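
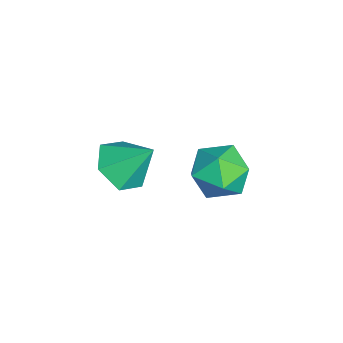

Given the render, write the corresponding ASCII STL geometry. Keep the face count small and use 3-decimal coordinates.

solid 
facet normal 0.147 0.974 -0.170
outer loop
vertex -0.063 -0.244 -3.396
vertex -1.22 -0.009 -3.051
vertex -0.316 0.0 -2.217
endloop
endfacet
facet normal 0.755 0.656 0.026
outer loop
vertex -0.063 -0.244 -3.396
vertex -0.316 0.0 -2.217
vertex 0.474 -0.898 -2.504
endloop
endfacet
facet normal 0.889 0.131 -0.439
outer loop
vertex -0.063 -0.244 -3.396
vertex 0.474 -0.898 -2.504
vertex 0.058 -1.462 -3.514
endloop
endfacet
facet normal 0.365 0.126 -0.923
outer loop
vertex -0.063 -0.244 -3.396
vertex 0.058 -1.462 -3.514
vertex -0.989 -0.913 -3.853
endloop
endfacet
facet normal -0.094 0.647 -0.757
outer loop
vertex -0.063 -0.244 -3.396
vertex -0.989 -0.913 -3.853
vertex -1.22 -0.009 -3.051
endloop
endfacet
facet normal 0.652 0.360 0.667
outer loop
vertex 0.474 -0.898 -2.504
vertex -0.316 0.0 -2.217
vertex -0.351 -1.067 -1.607
endloop
endfacet
facet normal -0.332 0.876 0.350
outer loop
vertex -0.316 0.0 -2.217
vertex -1.22 -0.009 -3.051
vertex -1.398 -0.518 -1.946
endloop
endfacet
facet normal -0.722 0.347 -0.599
outer loop
vertex -1.22 -0.009 -3.051
vertex -0.989 -0.913 -3.853
vertex -1.814 -1.082 -2.956
endloop
endfacet
facet normal 0.020 -0.497 -0.868
outer loop
vertex -0.989 -0.913 -3.853
vertex 0.058 -1.462 -3.514
vertex -1.024 -1.98 -3.243
endloop
endfacet
facet normal 0.869 -0.488 -0.085
outer loop
vertex 0.058 -1.462 -3.514
vertex 0.474 -0.898 -2.504
vertex -0.12 -1.971 -2.409
endloop
endfacet
facet normal -0.365 -0.126 0.923
outer loop
vertex -1.277 -1.736 -2.064
vertex -0.351 -1.067 -1.607
vertex -1.398 -0.518 -1.946
endloop
endfacet
facet normal -0.889 -0.131 0.439
outer loop
vertex -1.277 -1.736 -2.064
vertex -1.398 -0.518 -1.946
vertex -1.814 -1.082 -2.956
endloop
endfacet
facet normal -0.755 -0.656 -0.026
outer loop
vertex -1.277 -1.736 -2.064
vertex -1.814 -1.082 -2.956
vertex -1.024 -1.98 -3.243
endloop
endfacet
facet normal -0.147 -0.974 0.170
outer loop
vertex -1.277 -1.736 -2.064
vertex -1.024 -1.98 -3.243
vertex -0.12 -1.971 -2.409
endloop
endfacet
facet normal 0.094 -0.647 0.757
outer loop
vertex -1.277 -1.736 -2.064
vertex -0.12 -1.971 -2.409
vertex -0.351 -1.067 -1.607
endloop
endfacet
facet normal -0.020 0.497 0.868
outer loop
vertex -1.398 -0.518 -1.946
vertex -0.351 -1.067 -1.607
vertex -0.316 0.0 -2.217
endloop
endfacet
facet normal -0.869 0.488 0.085
outer loop
vertex -1.814 -1.082 -2.956
vertex -1.398 -0.518 -1.946
vertex -1.22 -0.009 -3.051
endloop
endfacet
facet normal -0.652 -0.360 -0.667
outer loop
vertex -1.024 -1.98 -3.243
vertex -1.814 -1.082 -2.956
vertex -0.989 -0.913 -3.853
endloop
endfacet
facet normal 0.332 -0.876 -0.350
outer loop
vertex -0.12 -1.971 -2.409
vertex -1.024 -1.98 -3.243
vertex 0.058 -1.462 -3.514
endloop
endfacet
facet normal 0.722 -0.347 0.599
outer loop
vertex -0.351 -1.067 -1.607
vertex -0.12 -1.971 -2.409
vertex 0.474 -0.898 -2.504
endloop
endfacet
facet normal -0.187 -0.653 -0.734
outer loop
vertex 3.13 -4.333 0.345
vertex 2.086 -4.296 0.578
vertex 2.5 -3.613 -0.135
endloop
endfacet
facet normal 0.777 0.624 -0.084
outer loop
vertex 3.13 -4.333 0.345
vertex 2.5 -3.613 -0.135
vertex 2.394 -3.224 1.782
endloop
endfacet
facet normal -0.188 -0.653 -0.734
outer loop
vertex 2.5 -3.613 -0.135
vertex 2.086 -4.296 0.578
vertex 1.456 -3.576 0.099
endloop
endfacet
facet normal -0.010 0.980 -0.199
outer loop
vertex 2.5 -3.613 -0.135
vertex 1.456 -3.576 0.099
vertex 2.394 -3.224 1.782
endloop
endfacet
facet normal -0.188 -0.653 -0.734
outer loop
vertex 1.456 -3.576 0.099
vertex 2.086 -4.296 0.578
vertex 1.043 -4.258 0.812
endloop
endfacet
facet normal -0.694 0.677 0.245
outer loop
vertex 1.456 -3.576 0.099
vertex 1.043 -4.258 0.812
vertex 2.394 -3.224 1.782
endloop
endfacet
facet normal -0.188 -0.653 -0.734
outer loop
vertex 1.043 -4.258 0.812
vertex 2.086 -4.296 0.578
vertex 1.673 -4.978 1.291
endloop
endfacet
facet normal -0.592 0.018 0.806
outer loop
vertex 1.043 -4.258 0.812
vertex 1.673 -4.978 1.291
vertex 2.394 -3.224 1.782
endloop
endfacet
facet normal -0.187 -0.654 -0.733
outer loop
vertex 1.673 -4.978 1.291
vertex 2.086 -4.296 0.578
vertex 2.716 -5.015 1.058
endloop
endfacet
facet normal 0.194 -0.338 0.921
outer loop
vertex 1.673 -4.978 1.291
vertex 2.716 -5.015 1.058
vertex 2.394 -3.224 1.782
endloop
endfacet
facet normal -0.187 -0.653 -0.734
outer loop
vertex 2.716 -5.015 1.058
vertex 2.086 -4.296 0.578
vertex 3.13 -4.333 0.345
endloop
endfacet
facet normal 0.878 -0.035 0.477
outer loop
vertex 2.716 -5.015 1.058
vertex 3.13 -4.333 0.345
vertex 2.394 -3.224 1.782
endloop
endfacet

endsolid


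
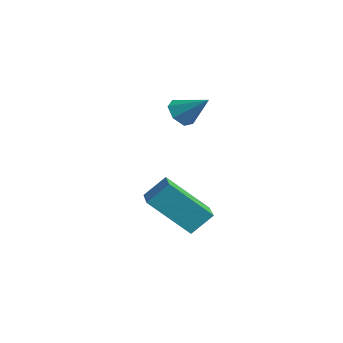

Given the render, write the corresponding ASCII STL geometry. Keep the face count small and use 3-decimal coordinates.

solid 
facet normal -0.691 -0.422 -0.588
outer loop
vertex -3.328 -0.87 -0.23
vertex -3.678 -0.347 -0.194
vertex -3.232 -0.492 -0.614
endloop
endfacet
facet normal 0.922 -0.364 -0.128
outer loop
vertex -3.328 -0.87 -0.23
vertex -3.232 -0.492 -0.614
vertex -2.802 0.187 0.554
endloop
endfacet
facet normal -0.691 -0.420 -0.589
outer loop
vertex -3.232 -0.492 -0.614
vertex -3.678 -0.347 -0.194
vertex -3.471 -0.005 -0.681
endloop
endfacet
facet normal 0.808 0.329 -0.489
outer loop
vertex -3.232 -0.492 -0.614
vertex -3.471 -0.005 -0.681
vertex -2.802 0.187 0.554
endloop
endfacet
facet normal -0.690 -0.421 -0.589
outer loop
vertex -3.471 -0.005 -0.681
vertex -3.678 -0.347 -0.194
vertex -3.867 0.224 -0.381
endloop
endfacet
facet normal 0.296 0.906 -0.301
outer loop
vertex -3.471 -0.005 -0.681
vertex -3.867 0.224 -0.381
vertex -2.802 0.187 0.554
endloop
endfacet
facet normal -0.690 -0.421 -0.589
outer loop
vertex -3.867 0.224 -0.381
vertex -3.678 -0.347 -0.194
vertex -4.12 0.023 0.059
endloop
endfacet
facet normal -0.226 0.929 0.294
outer loop
vertex -3.867 0.224 -0.381
vertex -4.12 0.023 0.059
vertex -2.802 0.187 0.554
endloop
endfacet
facet normal -0.690 -0.421 -0.589
outer loop
vertex -4.12 0.023 0.059
vertex -3.678 -0.347 -0.194
vertex -4.041 -0.456 0.309
endloop
endfacet
facet normal -0.366 0.382 0.848
outer loop
vertex -4.12 0.023 0.059
vertex -4.041 -0.456 0.309
vertex -2.802 0.187 0.554
endloop
endfacet
facet normal -0.690 -0.420 -0.589
outer loop
vertex -4.041 -0.456 0.309
vertex -3.678 -0.347 -0.194
vertex -3.689 -0.854 0.18
endloop
endfacet
facet normal -0.019 -0.324 0.946
outer loop
vertex -4.041 -0.456 0.309
vertex -3.689 -0.854 0.18
vertex -2.802 0.187 0.554
endloop
endfacet
facet normal -0.689 -0.420 -0.590
outer loop
vertex -3.689 -0.854 0.18
vertex -3.678 -0.347 -0.194
vertex -3.328 -0.87 -0.23
endloop
endfacet
facet normal 0.554 -0.656 0.513
outer loop
vertex -3.689 -0.854 0.18
vertex -3.328 -0.87 -0.23
vertex -2.802 0.187 0.554
endloop
endfacet
facet normal -0.892 0.431 -0.139
outer loop
vertex -3.381 -1.96 -3.535
vertex -3.153 -1.247 -2.785
vertex -2.588 -0.762 -4.913
endloop
endfacet
facet normal -0.214 -0.673 -0.708
outer loop
vertex -1.447 -1.313 -4.735
vertex -3.381 -1.96 -3.535
vertex -2.588 -0.762 -4.913
endloop
endfacet
facet normal -0.892 0.430 -0.139
outer loop
vertex -2.588 -0.762 -4.913
vertex -3.153 -1.247 -2.785
vertex -2.361 -0.049 -4.162
endloop
endfacet
facet normal 0.399 0.602 -0.692
outer loop
vertex -2.361 -0.049 -4.162
vertex -1.447 -1.313 -4.735
vertex -2.588 -0.762 -4.913
endloop
endfacet
facet normal -0.398 -0.601 0.693
outer loop
vertex -3.381 -1.96 -3.535
vertex -2.012 -1.798 -2.607
vertex -3.153 -1.247 -2.785
endloop
endfacet
facet normal -0.215 -0.672 -0.708
outer loop
vertex -2.239 -2.511 -3.358
vertex -3.381 -1.96 -3.535
vertex -1.447 -1.313 -4.735
endloop
endfacet
facet normal -0.398 -0.602 0.692
outer loop
vertex -2.239 -2.511 -3.358
vertex -2.012 -1.798 -2.607
vertex -3.381 -1.96 -3.535
endloop
endfacet
facet normal 0.214 0.673 0.708
outer loop
vertex -3.153 -1.247 -2.785
vertex -2.012 -1.798 -2.607
vertex -2.361 -0.049 -4.162
endloop
endfacet
facet normal 0.398 0.602 -0.693
outer loop
vertex -1.219 -0.6 -3.985
vertex -1.447 -1.313 -4.735
vertex -2.361 -0.049 -4.162
endloop
endfacet
facet normal 0.215 0.673 0.708
outer loop
vertex -2.361 -0.049 -4.162
vertex -2.012 -1.798 -2.607
vertex -1.219 -0.6 -3.985
endloop
endfacet
facet normal 0.892 -0.431 0.138
outer loop
vertex -1.219 -0.6 -3.985
vertex -2.239 -2.511 -3.358
vertex -1.447 -1.313 -4.735
endloop
endfacet
facet normal 0.892 -0.430 0.139
outer loop
vertex -2.012 -1.798 -2.607
vertex -2.239 -2.511 -3.358
vertex -1.219 -0.6 -3.985
endloop
endfacet

endsolid


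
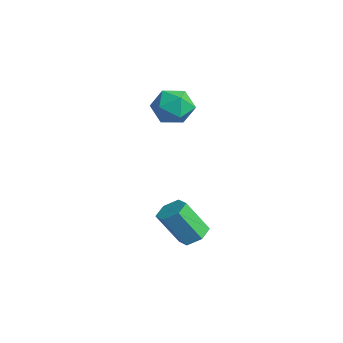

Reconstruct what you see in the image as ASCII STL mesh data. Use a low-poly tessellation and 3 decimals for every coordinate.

solid 
facet normal 0.281 0.453 -0.846
outer loop
vertex 0.878 -2.403 -2.765
vertex 0.423 -1.718 -2.549
vertex 1.236 -1.78 -2.312
endloop
endfacet
facet normal 0.862 -0.506 0.015
outer loop
vertex 0.878 -2.403 -2.765
vertex 1.236 -1.78 -2.312
vertex 0.293 -3.347 -1.007
endloop
endfacet
facet normal 0.862 -0.506 0.015
outer loop
vertex 0.293 -3.347 -1.007
vertex 1.236 -1.78 -2.312
vertex 0.651 -2.724 -0.553
endloop
endfacet
facet normal -0.282 -0.454 0.845
outer loop
vertex 0.293 -3.347 -1.007
vertex 0.651 -2.724 -0.553
vertex -0.163 -2.662 -0.791
endloop
endfacet
facet normal 0.281 0.453 -0.846
outer loop
vertex 1.236 -1.78 -2.312
vertex 0.423 -1.718 -2.549
vertex 0.781 -1.095 -2.096
endloop
endfacet
facet normal 0.797 0.381 0.469
outer loop
vertex 1.236 -1.78 -2.312
vertex 0.781 -1.095 -2.096
vertex 0.651 -2.724 -0.553
endloop
endfacet
facet normal 0.797 0.381 0.469
outer loop
vertex 0.651 -2.724 -0.553
vertex 0.781 -1.095 -2.096
vertex 0.196 -2.039 -0.337
endloop
endfacet
facet normal -0.282 -0.454 0.845
outer loop
vertex 0.651 -2.724 -0.553
vertex 0.196 -2.039 -0.337
vertex -0.163 -2.662 -0.791
endloop
endfacet
facet normal 0.281 0.454 -0.846
outer loop
vertex 0.781 -1.095 -2.096
vertex 0.423 -1.718 -2.549
vertex -0.033 -1.033 -2.333
endloop
endfacet
facet normal -0.065 0.888 0.455
outer loop
vertex 0.781 -1.095 -2.096
vertex -0.033 -1.033 -2.333
vertex 0.196 -2.039 -0.337
endloop
endfacet
facet normal -0.065 0.888 0.455
outer loop
vertex 0.196 -2.039 -0.337
vertex -0.033 -1.033 -2.333
vertex -0.618 -1.977 -0.575
endloop
endfacet
facet normal -0.282 -0.454 0.845
outer loop
vertex 0.196 -2.039 -0.337
vertex -0.618 -1.977 -0.575
vertex -0.163 -2.662 -0.791
endloop
endfacet
facet normal 0.282 0.454 -0.845
outer loop
vertex -0.033 -1.033 -2.333
vertex 0.423 -1.718 -2.549
vertex -0.391 -1.656 -2.787
endloop
endfacet
facet normal -0.862 0.506 -0.015
outer loop
vertex -0.033 -1.033 -2.333
vertex -0.391 -1.656 -2.787
vertex -0.618 -1.977 -0.575
endloop
endfacet
facet normal -0.862 0.506 -0.015
outer loop
vertex -0.618 -1.977 -0.575
vertex -0.391 -1.656 -2.787
vertex -0.976 -2.6 -1.028
endloop
endfacet
facet normal -0.281 -0.453 0.846
outer loop
vertex -0.618 -1.977 -0.575
vertex -0.976 -2.6 -1.028
vertex -0.163 -2.662 -0.791
endloop
endfacet
facet normal 0.282 0.454 -0.845
outer loop
vertex -0.391 -1.656 -2.787
vertex 0.423 -1.718 -2.549
vertex 0.064 -2.341 -3.003
endloop
endfacet
facet normal -0.797 -0.381 -0.469
outer loop
vertex -0.391 -1.656 -2.787
vertex 0.064 -2.341 -3.003
vertex -0.976 -2.6 -1.028
endloop
endfacet
facet normal -0.797 -0.381 -0.469
outer loop
vertex -0.976 -2.6 -1.028
vertex 0.064 -2.341 -3.003
vertex -0.521 -3.285 -1.244
endloop
endfacet
facet normal -0.281 -0.453 0.846
outer loop
vertex -0.976 -2.6 -1.028
vertex -0.521 -3.285 -1.244
vertex -0.163 -2.662 -0.791
endloop
endfacet
facet normal 0.282 0.454 -0.845
outer loop
vertex 0.064 -2.341 -3.003
vertex 0.423 -1.718 -2.549
vertex 0.878 -2.403 -2.765
endloop
endfacet
facet normal 0.065 -0.888 -0.455
outer loop
vertex 0.064 -2.341 -3.003
vertex 0.878 -2.403 -2.765
vertex -0.521 -3.285 -1.244
endloop
endfacet
facet normal 0.065 -0.888 -0.455
outer loop
vertex -0.521 -3.285 -1.244
vertex 0.878 -2.403 -2.765
vertex 0.293 -3.347 -1.007
endloop
endfacet
facet normal -0.281 -0.454 0.846
outer loop
vertex -0.521 -3.285 -1.244
vertex 0.293 -3.347 -1.007
vertex -0.163 -2.662 -0.791
endloop
endfacet
facet normal -0.003 0.205 0.979
outer loop
vertex -3.739 0.176 4.74
vertex -3.937 -0.961 4.977
vertex -2.833 -0.56 4.897
endloop
endfacet
facet normal 0.423 0.655 0.626
outer loop
vertex -3.739 0.176 4.74
vertex -2.833 -0.56 4.897
vertex -2.798 0.242 4.035
endloop
endfacet
facet normal 0.031 0.991 0.134
outer loop
vertex -3.739 0.176 4.74
vertex -2.798 0.242 4.035
vertex -3.881 0.337 3.582
endloop
endfacet
facet normal -0.638 0.748 0.182
outer loop
vertex -3.739 0.176 4.74
vertex -3.881 0.337 3.582
vertex -4.585 -0.406 4.164
endloop
endfacet
facet normal -0.660 0.262 0.704
outer loop
vertex -3.739 0.176 4.74
vertex -4.585 -0.406 4.164
vertex -3.937 -0.961 4.977
endloop
endfacet
facet normal 0.919 0.269 0.288
outer loop
vertex -2.798 0.242 4.035
vertex -2.833 -0.56 4.897
vertex -2.415 -0.854 3.836
endloop
endfacet
facet normal 0.229 -0.460 0.858
outer loop
vertex -2.833 -0.56 4.897
vertex -3.937 -0.961 4.977
vertex -3.119 -1.597 4.418
endloop
endfacet
facet normal -0.833 -0.366 0.414
outer loop
vertex -3.937 -0.961 4.977
vertex -4.585 -0.406 4.164
vertex -4.202 -1.502 3.965
endloop
endfacet
facet normal -0.799 0.419 -0.431
outer loop
vertex -4.585 -0.406 4.164
vertex -3.881 0.337 3.582
vertex -4.167 -0.7 3.103
endloop
endfacet
facet normal 0.284 0.813 -0.509
outer loop
vertex -3.881 0.337 3.582
vertex -2.798 0.242 4.035
vertex -3.063 -0.299 3.023
endloop
endfacet
facet normal 0.638 -0.748 -0.182
outer loop
vertex -3.261 -1.436 3.26
vertex -2.415 -0.854 3.836
vertex -3.119 -1.597 4.418
endloop
endfacet
facet normal -0.031 -0.991 -0.134
outer loop
vertex -3.261 -1.436 3.26
vertex -3.119 -1.597 4.418
vertex -4.202 -1.502 3.965
endloop
endfacet
facet normal -0.423 -0.655 -0.626
outer loop
vertex -3.261 -1.436 3.26
vertex -4.202 -1.502 3.965
vertex -4.167 -0.7 3.103
endloop
endfacet
facet normal 0.003 -0.205 -0.979
outer loop
vertex -3.261 -1.436 3.26
vertex -4.167 -0.7 3.103
vertex -3.063 -0.299 3.023
endloop
endfacet
facet normal 0.660 -0.262 -0.704
outer loop
vertex -3.261 -1.436 3.26
vertex -3.063 -0.299 3.023
vertex -2.415 -0.854 3.836
endloop
endfacet
facet normal 0.799 -0.419 0.431
outer loop
vertex -3.119 -1.597 4.418
vertex -2.415 -0.854 3.836
vertex -2.833 -0.56 4.897
endloop
endfacet
facet normal -0.284 -0.813 0.509
outer loop
vertex -4.202 -1.502 3.965
vertex -3.119 -1.597 4.418
vertex -3.937 -0.961 4.977
endloop
endfacet
facet normal -0.919 -0.269 -0.288
outer loop
vertex -4.167 -0.7 3.103
vertex -4.202 -1.502 3.965
vertex -4.585 -0.406 4.164
endloop
endfacet
facet normal -0.229 0.460 -0.858
outer loop
vertex -3.063 -0.299 3.023
vertex -4.167 -0.7 3.103
vertex -3.881 0.337 3.582
endloop
endfacet
facet normal 0.833 0.366 -0.414
outer loop
vertex -2.415 -0.854 3.836
vertex -3.063 -0.299 3.023
vertex -2.798 0.242 4.035
endloop
endfacet

endsolid


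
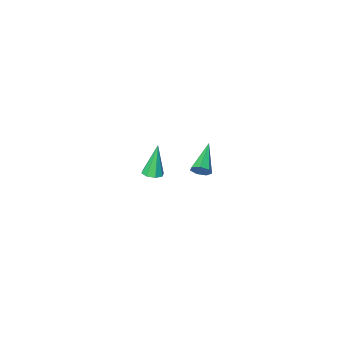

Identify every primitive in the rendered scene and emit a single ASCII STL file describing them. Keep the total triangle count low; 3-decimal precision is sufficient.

solid 
facet normal 0.636 0.630 -0.446
outer loop
vertex -1.306 4.032 1.825
vertex -1.743 4.23 1.481
vertex -1.571 4.43 2.009
endloop
endfacet
facet normal 0.387 -0.162 0.908
outer loop
vertex -1.306 4.032 1.825
vertex -1.571 4.43 2.009
vertex -2.997 2.99 2.359
endloop
endfacet
facet normal 0.637 0.629 -0.446
outer loop
vertex -1.571 4.43 2.009
vertex -1.743 4.23 1.481
vertex -1.965 4.677 1.795
endloop
endfacet
facet normal -0.212 0.424 0.880
outer loop
vertex -1.571 4.43 2.009
vertex -1.965 4.677 1.795
vertex -2.997 2.99 2.359
endloop
endfacet
facet normal 0.637 0.629 -0.446
outer loop
vertex -1.965 4.677 1.795
vertex -1.743 4.23 1.481
vertex -2.191 4.587 1.345
endloop
endfacet
facet normal -0.776 0.567 0.276
outer loop
vertex -1.965 4.677 1.795
vertex -2.191 4.587 1.345
vertex -2.997 2.99 2.359
endloop
endfacet
facet normal 0.637 0.629 -0.446
outer loop
vertex -2.191 4.587 1.345
vertex -1.743 4.23 1.481
vertex -2.08 4.228 0.997
endloop
endfacet
facet normal -0.880 0.161 -0.447
outer loop
vertex -2.191 4.587 1.345
vertex -2.08 4.228 0.997
vertex -2.997 2.99 2.359
endloop
endfacet
facet normal 0.637 0.628 -0.446
outer loop
vertex -2.08 4.228 0.997
vertex -1.743 4.23 1.481
vertex -1.715 3.87 1.014
endloop
endfacet
facet normal -0.447 -0.491 -0.748
outer loop
vertex -2.08 4.228 0.997
vertex -1.715 3.87 1.014
vertex -2.997 2.99 2.359
endloop
endfacet
facet normal 0.636 0.629 -0.447
outer loop
vertex -1.715 3.87 1.014
vertex -1.743 4.23 1.481
vertex -1.37 3.783 1.383
endloop
endfacet
facet normal 0.199 -0.896 -0.397
outer loop
vertex -1.715 3.87 1.014
vertex -1.37 3.783 1.383
vertex -2.997 2.99 2.359
endloop
endfacet
facet normal 0.636 0.629 -0.446
outer loop
vertex -1.37 3.783 1.383
vertex -1.743 4.23 1.481
vertex -1.306 4.032 1.825
endloop
endfacet
facet normal 0.569 -0.749 0.340
outer loop
vertex -1.37 3.783 1.383
vertex -1.306 4.032 1.825
vertex -2.997 2.99 2.359
endloop
endfacet
facet normal 0.234 0.110 -0.966
outer loop
vertex -2.902 -3.955 -4.84
vertex -3.507 -3.75 -4.963
vertex -2.949 -3.462 -4.795
endloop
endfacet
facet normal 0.869 0.038 0.493
outer loop
vertex -2.902 -3.955 -4.84
vertex -2.949 -3.462 -4.795
vertex -4.013 -3.99 -2.877
endloop
endfacet
facet normal 0.233 0.111 -0.966
outer loop
vertex -2.949 -3.462 -4.795
vertex -3.507 -3.75 -4.963
vertex -3.323 -3.138 -4.848
endloop
endfacet
facet normal 0.532 0.693 0.486
outer loop
vertex -2.949 -3.462 -4.795
vertex -3.323 -3.138 -4.848
vertex -4.013 -3.99 -2.877
endloop
endfacet
facet normal 0.235 0.111 -0.966
outer loop
vertex -3.323 -3.138 -4.848
vertex -3.507 -3.75 -4.963
vertex -3.804 -3.173 -4.969
endloop
endfacet
facet normal -0.154 0.925 0.346
outer loop
vertex -3.323 -3.138 -4.848
vertex -3.804 -3.173 -4.969
vertex -4.013 -3.99 -2.877
endloop
endfacet
facet normal 0.234 0.110 -0.966
outer loop
vertex -3.804 -3.173 -4.969
vertex -3.507 -3.75 -4.963
vertex -4.111 -3.546 -5.086
endloop
endfacet
facet normal -0.786 0.598 0.155
outer loop
vertex -3.804 -3.173 -4.969
vertex -4.111 -3.546 -5.086
vertex -4.013 -3.99 -2.877
endloop
endfacet
facet normal 0.235 0.112 -0.966
outer loop
vertex -4.111 -3.546 -5.086
vertex -3.507 -3.75 -4.963
vertex -4.064 -4.039 -5.132
endloop
endfacet
facet normal -0.995 -0.097 0.025
outer loop
vertex -4.111 -3.546 -5.086
vertex -4.064 -4.039 -5.132
vertex -4.013 -3.99 -2.877
endloop
endfacet
facet normal 0.235 0.111 -0.966
outer loop
vertex -4.064 -4.039 -5.132
vertex -3.507 -3.75 -4.963
vertex -3.69 -4.363 -5.078
endloop
endfacet
facet normal -0.657 -0.753 0.031
outer loop
vertex -4.064 -4.039 -5.132
vertex -3.69 -4.363 -5.078
vertex -4.013 -3.99 -2.877
endloop
endfacet
facet normal 0.235 0.111 -0.966
outer loop
vertex -3.69 -4.363 -5.078
vertex -3.507 -3.75 -4.963
vertex -3.209 -4.328 -4.957
endloop
endfacet
facet normal 0.029 -0.985 0.171
outer loop
vertex -3.69 -4.363 -5.078
vertex -3.209 -4.328 -4.957
vertex -4.013 -3.99 -2.877
endloop
endfacet
facet normal 0.234 0.111 -0.966
outer loop
vertex -3.209 -4.328 -4.957
vertex -3.507 -3.75 -4.963
vertex -2.902 -3.955 -4.84
endloop
endfacet
facet normal 0.661 -0.657 0.362
outer loop
vertex -3.209 -4.328 -4.957
vertex -2.902 -3.955 -4.84
vertex -4.013 -3.99 -2.877
endloop
endfacet

endsolid


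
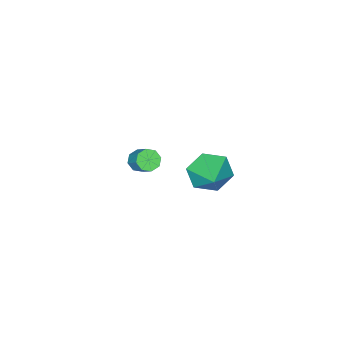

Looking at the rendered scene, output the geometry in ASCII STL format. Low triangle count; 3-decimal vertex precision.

solid 
facet normal -0.555 -0.701 -0.448
outer loop
vertex -0.995 2.19 2.6
vertex -1.729 2.374 3.222
vertex -1.668 2.866 2.377
endloop
endfacet
facet normal 0.694 0.530 -0.488
outer loop
vertex -0.995 2.19 2.6
vertex -1.668 2.866 2.377
vertex -0.991 3.306 3.818
endloop
endfacet
facet normal -0.555 -0.701 -0.448
outer loop
vertex -1.668 2.866 2.377
vertex -1.729 2.374 3.222
vertex -2.403 3.05 2.999
endloop
endfacet
facet normal -0.006 0.957 -0.290
outer loop
vertex -1.668 2.866 2.377
vertex -2.403 3.05 2.999
vertex -0.991 3.306 3.818
endloop
endfacet
facet normal -0.555 -0.701 -0.448
outer loop
vertex -2.403 3.05 2.999
vertex -1.729 2.374 3.222
vertex -2.463 2.558 3.844
endloop
endfacet
facet normal -0.401 0.804 0.440
outer loop
vertex -2.403 3.05 2.999
vertex -2.463 2.558 3.844
vertex -0.991 3.306 3.818
endloop
endfacet
facet normal -0.555 -0.701 -0.448
outer loop
vertex -2.463 2.558 3.844
vertex -1.729 2.374 3.222
vertex -1.79 1.882 4.067
endloop
endfacet
facet normal -0.097 0.224 0.970
outer loop
vertex -2.463 2.558 3.844
vertex -1.79 1.882 4.067
vertex -0.991 3.306 3.818
endloop
endfacet
facet normal -0.555 -0.701 -0.448
outer loop
vertex -1.79 1.882 4.067
vertex -1.729 2.374 3.222
vertex -1.055 1.698 3.445
endloop
endfacet
facet normal 0.602 -0.203 0.772
outer loop
vertex -1.79 1.882 4.067
vertex -1.055 1.698 3.445
vertex -0.991 3.306 3.818
endloop
endfacet
facet normal -0.555 -0.701 -0.448
outer loop
vertex -1.055 1.698 3.445
vertex -1.729 2.374 3.222
vertex -0.995 2.19 2.6
endloop
endfacet
facet normal 0.998 -0.049 0.042
outer loop
vertex -1.055 1.698 3.445
vertex -0.995 2.19 2.6
vertex -0.991 3.306 3.818
endloop
endfacet
facet normal -0.234 -0.665 -0.709
outer loop
vertex -2.679 -3.447 -1.305
vertex -3.2 -3.219 -1.347
vertex -2.698 -3.126 -1.6
endloop
endfacet
facet normal 0.972 -0.126 -0.200
outer loop
vertex -2.679 -3.447 -1.305
vertex -2.698 -3.126 -1.6
vertex -2.379 -2.588 -0.39
endloop
endfacet
facet normal 0.972 -0.128 -0.199
outer loop
vertex -2.379 -2.588 -0.39
vertex -2.698 -3.126 -1.6
vertex -2.397 -2.267 -0.685
endloop
endfacet
facet normal 0.231 0.665 0.710
outer loop
vertex -2.379 -2.588 -0.39
vertex -2.397 -2.267 -0.685
vertex -2.9 -2.361 -0.433
endloop
endfacet
facet normal -0.234 -0.666 -0.709
outer loop
vertex -2.698 -3.126 -1.6
vertex -3.2 -3.219 -1.347
vertex -3.01 -2.86 -1.747
endloop
endfacet
facet normal 0.658 0.429 -0.619
outer loop
vertex -2.698 -3.126 -1.6
vertex -3.01 -2.86 -1.747
vertex -2.397 -2.267 -0.685
endloop
endfacet
facet normal 0.657 0.430 -0.619
outer loop
vertex -2.397 -2.267 -0.685
vertex -3.01 -2.86 -1.747
vertex -2.71 -2.001 -0.832
endloop
endfacet
facet normal 0.232 0.665 0.710
outer loop
vertex -2.397 -2.267 -0.685
vertex -2.71 -2.001 -0.832
vertex -2.9 -2.361 -0.433
endloop
endfacet
facet normal -0.233 -0.666 -0.709
outer loop
vertex -3.01 -2.86 -1.747
vertex -3.2 -3.219 -1.347
vertex -3.434 -2.804 -1.66
endloop
endfacet
facet normal -0.042 0.735 -0.677
outer loop
vertex -3.01 -2.86 -1.747
vertex -3.434 -2.804 -1.66
vertex -2.71 -2.001 -0.832
endloop
endfacet
facet normal -0.042 0.735 -0.676
outer loop
vertex -2.71 -2.001 -0.832
vertex -3.434 -2.804 -1.66
vertex -3.134 -1.946 -0.746
endloop
endfacet
facet normal 0.230 0.665 0.710
outer loop
vertex -2.71 -2.001 -0.832
vertex -3.134 -1.946 -0.746
vertex -2.9 -2.361 -0.433
endloop
endfacet
facet normal -0.231 -0.666 -0.709
outer loop
vertex -3.434 -2.804 -1.66
vertex -3.2 -3.219 -1.347
vertex -3.721 -2.992 -1.39
endloop
endfacet
facet normal -0.717 0.610 -0.337
outer loop
vertex -3.434 -2.804 -1.66
vertex -3.721 -2.992 -1.39
vertex -3.134 -1.946 -0.746
endloop
endfacet
facet normal -0.717 0.610 -0.338
outer loop
vertex -3.134 -1.946 -0.746
vertex -3.721 -2.992 -1.39
vertex -3.421 -2.133 -0.475
endloop
endfacet
facet normal 0.234 0.666 0.708
outer loop
vertex -3.134 -1.946 -0.746
vertex -3.421 -2.133 -0.475
vertex -2.9 -2.361 -0.433
endloop
endfacet
facet normal -0.231 -0.665 -0.710
outer loop
vertex -3.721 -2.992 -1.39
vertex -3.2 -3.219 -1.347
vertex -3.703 -3.313 -1.095
endloop
endfacet
facet normal -0.972 0.128 0.198
outer loop
vertex -3.721 -2.992 -1.39
vertex -3.703 -3.313 -1.095
vertex -3.421 -2.133 -0.475
endloop
endfacet
facet normal -0.971 0.127 0.201
outer loop
vertex -3.421 -2.133 -0.475
vertex -3.703 -3.313 -1.095
vertex -3.402 -2.454 -0.18
endloop
endfacet
facet normal 0.234 0.665 0.709
outer loop
vertex -3.421 -2.133 -0.475
vertex -3.402 -2.454 -0.18
vertex -2.9 -2.361 -0.433
endloop
endfacet
facet normal -0.232 -0.665 -0.710
outer loop
vertex -3.703 -3.313 -1.095
vertex -3.2 -3.219 -1.347
vertex -3.39 -3.579 -0.948
endloop
endfacet
facet normal -0.657 -0.430 0.620
outer loop
vertex -3.703 -3.313 -1.095
vertex -3.39 -3.579 -0.948
vertex -3.402 -2.454 -0.18
endloop
endfacet
facet normal -0.658 -0.429 0.619
outer loop
vertex -3.402 -2.454 -0.18
vertex -3.39 -3.579 -0.948
vertex -3.09 -2.72 -0.033
endloop
endfacet
facet normal 0.234 0.666 0.709
outer loop
vertex -3.402 -2.454 -0.18
vertex -3.09 -2.72 -0.033
vertex -2.9 -2.361 -0.433
endloop
endfacet
facet normal -0.230 -0.665 -0.710
outer loop
vertex -3.39 -3.579 -0.948
vertex -3.2 -3.219 -1.347
vertex -2.966 -3.634 -1.034
endloop
endfacet
facet normal 0.042 -0.735 0.677
outer loop
vertex -3.39 -3.579 -0.948
vertex -2.966 -3.634 -1.034
vertex -3.09 -2.72 -0.033
endloop
endfacet
facet normal 0.042 -0.735 0.677
outer loop
vertex -3.09 -2.72 -0.033
vertex -2.966 -3.634 -1.034
vertex -2.666 -2.776 -0.12
endloop
endfacet
facet normal 0.233 0.666 0.709
outer loop
vertex -3.09 -2.72 -0.033
vertex -2.666 -2.776 -0.12
vertex -2.9 -2.361 -0.433
endloop
endfacet
facet normal -0.234 -0.666 -0.708
outer loop
vertex -2.966 -3.634 -1.034
vertex -3.2 -3.219 -1.347
vertex -2.679 -3.447 -1.305
endloop
endfacet
facet normal 0.717 -0.610 0.338
outer loop
vertex -2.966 -3.634 -1.034
vertex -2.679 -3.447 -1.305
vertex -2.666 -2.776 -0.12
endloop
endfacet
facet normal 0.717 -0.610 0.337
outer loop
vertex -2.666 -2.776 -0.12
vertex -2.679 -3.447 -1.305
vertex -2.379 -2.588 -0.39
endloop
endfacet
facet normal 0.231 0.666 0.709
outer loop
vertex -2.666 -2.776 -0.12
vertex -2.379 -2.588 -0.39
vertex -2.9 -2.361 -0.433
endloop
endfacet

endsolid


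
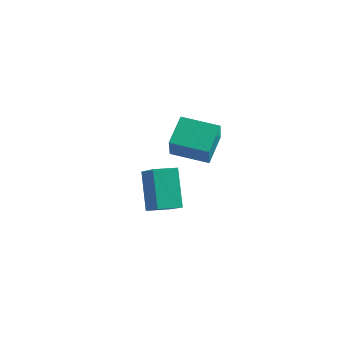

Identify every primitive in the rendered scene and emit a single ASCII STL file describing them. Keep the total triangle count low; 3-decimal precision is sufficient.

solid 
facet normal -0.912 -0.373 0.168
outer loop
vertex -1.968 0.686 3.094
vertex -2.342 1.21 2.227
vertex -1.715 -0.231 2.43
endloop
endfacet
facet normal 0.346 -0.486 0.803
outer loop
vertex -0.538 0.25 2.213
vertex -1.968 0.686 3.094
vertex -1.715 -0.231 2.43
endloop
endfacet
facet normal -0.912 -0.373 0.168
outer loop
vertex -1.715 -0.231 2.43
vertex -2.342 1.21 2.227
vertex -2.089 0.293 1.563
endloop
endfacet
facet normal 0.218 -0.791 -0.572
outer loop
vertex -2.089 0.293 1.563
vertex -0.538 0.25 2.213
vertex -1.715 -0.231 2.43
endloop
endfacet
facet normal -0.218 0.791 0.572
outer loop
vertex -1.968 0.686 3.094
vertex -1.165 1.691 2.01
vertex -2.342 1.21 2.227
endloop
endfacet
facet normal 0.346 -0.486 0.803
outer loop
vertex -0.791 1.167 2.877
vertex -1.968 0.686 3.094
vertex -0.538 0.25 2.213
endloop
endfacet
facet normal -0.218 0.791 0.572
outer loop
vertex -0.791 1.167 2.877
vertex -1.165 1.691 2.01
vertex -1.968 0.686 3.094
endloop
endfacet
facet normal -0.346 0.486 -0.803
outer loop
vertex -2.342 1.21 2.227
vertex -1.165 1.691 2.01
vertex -2.089 0.293 1.563
endloop
endfacet
facet normal 0.218 -0.791 -0.572
outer loop
vertex -0.912 0.774 1.346
vertex -0.538 0.25 2.213
vertex -2.089 0.293 1.563
endloop
endfacet
facet normal -0.346 0.486 -0.803
outer loop
vertex -2.089 0.293 1.563
vertex -1.165 1.691 2.01
vertex -0.912 0.774 1.346
endloop
endfacet
facet normal 0.912 0.373 -0.168
outer loop
vertex -0.912 0.774 1.346
vertex -0.791 1.167 2.877
vertex -0.538 0.25 2.213
endloop
endfacet
facet normal 0.912 0.373 -0.168
outer loop
vertex -1.165 1.691 2.01
vertex -0.791 1.167 2.877
vertex -0.912 0.774 1.346
endloop
endfacet
facet normal -0.416 0.379 0.827
outer loop
vertex -3.534 1.249 -0.121
vertex -3.062 1.951 -0.205
vertex -4.448 1.78 -0.824
endloop
endfacet
facet normal -0.556 -0.825 0.099
outer loop
vertex -3.778 1.169 -2.155
vertex -3.534 1.249 -0.121
vertex -4.448 1.78 -0.824
endloop
endfacet
facet normal -0.416 0.380 0.826
outer loop
vertex -4.448 1.78 -0.824
vertex -3.062 1.951 -0.205
vertex -3.976 2.481 -0.909
endloop
endfacet
facet normal -0.720 0.418 -0.554
outer loop
vertex -3.976 2.481 -0.909
vertex -3.778 1.169 -2.155
vertex -4.448 1.78 -0.824
endloop
endfacet
facet normal 0.720 -0.418 0.554
outer loop
vertex -3.534 1.249 -0.121
vertex -2.392 1.34 -1.536
vertex -3.062 1.951 -0.205
endloop
endfacet
facet normal -0.555 -0.826 0.099
outer loop
vertex -2.864 0.639 -1.451
vertex -3.534 1.249 -0.121
vertex -3.778 1.169 -2.155
endloop
endfacet
facet normal 0.720 -0.418 0.554
outer loop
vertex -2.864 0.639 -1.451
vertex -2.392 1.34 -1.536
vertex -3.534 1.249 -0.121
endloop
endfacet
facet normal 0.555 0.826 -0.099
outer loop
vertex -3.062 1.951 -0.205
vertex -2.392 1.34 -1.536
vertex -3.976 2.481 -0.909
endloop
endfacet
facet normal -0.720 0.418 -0.554
outer loop
vertex -3.306 1.871 -2.239
vertex -3.778 1.169 -2.155
vertex -3.976 2.481 -0.909
endloop
endfacet
facet normal 0.556 0.826 -0.099
outer loop
vertex -3.976 2.481 -0.909
vertex -2.392 1.34 -1.536
vertex -3.306 1.871 -2.239
endloop
endfacet
facet normal 0.417 -0.379 -0.826
outer loop
vertex -3.306 1.871 -2.239
vertex -2.864 0.639 -1.451
vertex -3.778 1.169 -2.155
endloop
endfacet
facet normal 0.415 -0.380 -0.827
outer loop
vertex -2.392 1.34 -1.536
vertex -2.864 0.639 -1.451
vertex -3.306 1.871 -2.239
endloop
endfacet

endsolid


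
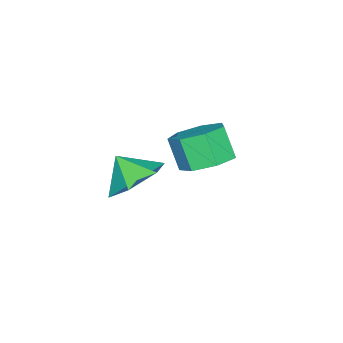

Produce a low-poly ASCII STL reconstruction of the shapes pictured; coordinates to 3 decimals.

solid 
facet normal 0.057 0.687 -0.725
outer loop
vertex 4.886 2.775 0.94
vertex 3.993 3.275 1.343
vertex 4.993 3.566 1.698
endloop
endfacet
facet normal 0.729 -0.523 0.442
outer loop
vertex 4.886 2.775 0.94
vertex 4.993 3.566 1.698
vertex 3.927 2.485 2.177
endloop
endfacet
facet normal 0.057 0.687 -0.724
outer loop
vertex 4.993 3.566 1.698
vertex 3.993 3.275 1.343
vertex 4.099 4.065 2.101
endloop
endfacet
facet normal 0.411 -0.001 0.912
outer loop
vertex 4.993 3.566 1.698
vertex 4.099 4.065 2.101
vertex 3.927 2.485 2.177
endloop
endfacet
facet normal 0.058 0.687 -0.724
outer loop
vertex 4.099 4.065 2.101
vertex 3.993 3.275 1.343
vertex 3.1 3.775 1.746
endloop
endfacet
facet normal -0.355 0.083 0.931
outer loop
vertex 4.099 4.065 2.101
vertex 3.1 3.775 1.746
vertex 3.927 2.485 2.177
endloop
endfacet
facet normal 0.057 0.686 -0.725
outer loop
vertex 3.1 3.775 1.746
vertex 3.993 3.275 1.343
vertex 2.993 2.984 0.989
endloop
endfacet
facet normal -0.802 -0.353 0.482
outer loop
vertex 3.1 3.775 1.746
vertex 2.993 2.984 0.989
vertex 3.927 2.485 2.177
endloop
endfacet
facet normal 0.057 0.686 -0.725
outer loop
vertex 2.993 2.984 0.989
vertex 3.993 3.275 1.343
vertex 3.886 2.484 0.586
endloop
endfacet
facet normal -0.484 -0.875 0.013
outer loop
vertex 2.993 2.984 0.989
vertex 3.886 2.484 0.586
vertex 3.927 2.485 2.177
endloop
endfacet
facet normal 0.057 0.686 -0.725
outer loop
vertex 3.886 2.484 0.586
vertex 3.993 3.275 1.343
vertex 4.886 2.775 0.94
endloop
endfacet
facet normal 0.282 -0.960 -0.007
outer loop
vertex 3.886 2.484 0.586
vertex 4.886 2.775 0.94
vertex 3.927 2.485 2.177
endloop
endfacet
facet normal 0.232 0.465 -0.854
outer loop
vertex 1.433 3.389 0.087
vertex 0.813 4.137 0.326
vertex 1.786 4.041 0.538
endloop
endfacet
facet normal 0.883 -0.468 -0.014
outer loop
vertex 1.433 3.389 0.087
vertex 1.786 4.041 0.538
vertex 1.126 2.775 1.215
endloop
endfacet
facet normal 0.883 -0.469 -0.015
outer loop
vertex 1.126 2.775 1.215
vertex 1.786 4.041 0.538
vertex 1.48 3.428 1.666
endloop
endfacet
facet normal -0.232 -0.465 0.855
outer loop
vertex 1.126 2.775 1.215
vertex 1.48 3.428 1.666
vertex 0.507 3.523 1.454
endloop
endfacet
facet normal 0.232 0.465 -0.854
outer loop
vertex 1.786 4.041 0.538
vertex 0.813 4.137 0.326
vertex 1.406 4.765 0.829
endloop
endfacet
facet normal 0.869 0.296 0.397
outer loop
vertex 1.786 4.041 0.538
vertex 1.406 4.765 0.829
vertex 1.48 3.428 1.666
endloop
endfacet
facet normal 0.869 0.296 0.397
outer loop
vertex 1.48 3.428 1.666
vertex 1.406 4.765 0.829
vertex 1.1 4.152 1.957
endloop
endfacet
facet normal -0.232 -0.465 0.854
outer loop
vertex 1.48 3.428 1.666
vertex 1.1 4.152 1.957
vertex 0.507 3.523 1.454
endloop
endfacet
facet normal 0.232 0.465 -0.854
outer loop
vertex 1.406 4.765 0.829
vertex 0.813 4.137 0.326
vertex 0.58 5.016 0.741
endloop
endfacet
facet normal 0.200 0.837 0.509
outer loop
vertex 1.406 4.765 0.829
vertex 0.58 5.016 0.741
vertex 1.1 4.152 1.957
endloop
endfacet
facet normal 0.200 0.837 0.509
outer loop
vertex 1.1 4.152 1.957
vertex 0.58 5.016 0.741
vertex 0.274 4.403 1.869
endloop
endfacet
facet normal -0.232 -0.464 0.855
outer loop
vertex 1.1 4.152 1.957
vertex 0.274 4.403 1.869
vertex 0.507 3.523 1.454
endloop
endfacet
facet normal 0.232 0.465 -0.855
outer loop
vertex 0.58 5.016 0.741
vertex 0.813 4.137 0.326
vertex -0.071 4.605 0.341
endloop
endfacet
facet normal -0.619 0.748 0.239
outer loop
vertex 0.58 5.016 0.741
vertex -0.071 4.605 0.341
vertex 0.274 4.403 1.869
endloop
endfacet
facet normal -0.620 0.748 0.239
outer loop
vertex 0.274 4.403 1.869
vertex -0.071 4.605 0.341
vertex -0.377 3.991 1.469
endloop
endfacet
facet normal -0.231 -0.464 0.855
outer loop
vertex 0.274 4.403 1.869
vertex -0.377 3.991 1.469
vertex 0.507 3.523 1.454
endloop
endfacet
facet normal 0.232 0.465 -0.854
outer loop
vertex -0.071 4.605 0.341
vertex 0.813 4.137 0.326
vertex -0.056 3.841 -0.071
endloop
endfacet
facet normal -0.973 0.095 -0.212
outer loop
vertex -0.071 4.605 0.341
vertex -0.056 3.841 -0.071
vertex -0.377 3.991 1.469
endloop
endfacet
facet normal -0.973 0.095 -0.212
outer loop
vertex -0.377 3.991 1.469
vertex -0.056 3.841 -0.071
vertex -0.362 3.228 1.057
endloop
endfacet
facet normal -0.232 -0.466 0.854
outer loop
vertex -0.377 3.991 1.469
vertex -0.362 3.228 1.057
vertex 0.507 3.523 1.454
endloop
endfacet
facet normal 0.232 0.464 -0.855
outer loop
vertex -0.056 3.841 -0.071
vertex 0.813 4.137 0.326
vertex 0.613 3.3 -0.183
endloop
endfacet
facet normal -0.593 -0.629 -0.503
outer loop
vertex -0.056 3.841 -0.071
vertex 0.613 3.3 -0.183
vertex -0.362 3.228 1.057
endloop
endfacet
facet normal -0.593 -0.628 -0.503
outer loop
vertex -0.362 3.228 1.057
vertex 0.613 3.3 -0.183
vertex 0.307 2.686 0.945
endloop
endfacet
facet normal -0.233 -0.464 0.855
outer loop
vertex -0.362 3.228 1.057
vertex 0.307 2.686 0.945
vertex 0.507 3.523 1.454
endloop
endfacet
facet normal 0.231 0.465 -0.855
outer loop
vertex 0.613 3.3 -0.183
vertex 0.813 4.137 0.326
vertex 1.433 3.389 0.087
endloop
endfacet
facet normal 0.232 -0.879 -0.416
outer loop
vertex 0.613 3.3 -0.183
vertex 1.433 3.389 0.087
vertex 0.307 2.686 0.945
endloop
endfacet
facet normal 0.233 -0.879 -0.415
outer loop
vertex 0.307 2.686 0.945
vertex 1.433 3.389 0.087
vertex 1.126 2.775 1.215
endloop
endfacet
facet normal -0.231 -0.465 0.855
outer loop
vertex 0.307 2.686 0.945
vertex 1.126 2.775 1.215
vertex 0.507 3.523 1.454
endloop
endfacet

endsolid


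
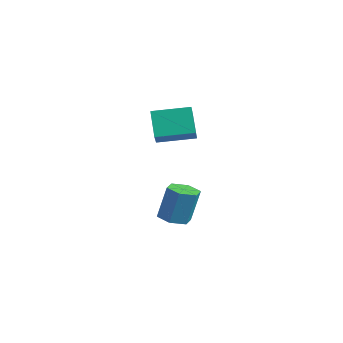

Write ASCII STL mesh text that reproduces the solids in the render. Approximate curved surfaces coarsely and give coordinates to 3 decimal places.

solid 
facet normal -0.562 -0.816 -0.135
outer loop
vertex -2.604 -3.168 3.899
vertex -3.192 -2.652 3.229
vertex -1.527 -3.688 2.554
endloop
endfacet
facet normal 0.571 -0.501 0.651
outer loop
vertex -0.368 -2.008 2.831
vertex -2.604 -3.168 3.899
vertex -1.527 -3.688 2.554
endloop
endfacet
facet normal -0.562 -0.816 -0.135
outer loop
vertex -1.527 -3.688 2.554
vertex -3.192 -2.652 3.229
vertex -2.115 -3.172 1.884
endloop
endfacet
facet normal 0.598 -0.289 -0.748
outer loop
vertex -2.115 -3.172 1.884
vertex -0.368 -2.008 2.831
vertex -1.527 -3.688 2.554
endloop
endfacet
facet normal -0.598 0.289 0.748
outer loop
vertex -2.604 -3.168 3.899
vertex -2.033 -0.972 3.506
vertex -3.192 -2.652 3.229
endloop
endfacet
facet normal 0.571 -0.501 0.651
outer loop
vertex -1.445 -1.488 4.176
vertex -2.604 -3.168 3.899
vertex -0.368 -2.008 2.831
endloop
endfacet
facet normal -0.598 0.289 0.748
outer loop
vertex -1.445 -1.488 4.176
vertex -2.033 -0.972 3.506
vertex -2.604 -3.168 3.899
endloop
endfacet
facet normal -0.571 0.501 -0.651
outer loop
vertex -3.192 -2.652 3.229
vertex -2.033 -0.972 3.506
vertex -2.115 -3.172 1.884
endloop
endfacet
facet normal 0.598 -0.289 -0.748
outer loop
vertex -0.956 -1.492 2.161
vertex -0.368 -2.008 2.831
vertex -2.115 -3.172 1.884
endloop
endfacet
facet normal -0.571 0.501 -0.651
outer loop
vertex -2.115 -3.172 1.884
vertex -2.033 -0.972 3.506
vertex -0.956 -1.492 2.161
endloop
endfacet
facet normal 0.562 0.816 0.135
outer loop
vertex -0.956 -1.492 2.161
vertex -1.445 -1.488 4.176
vertex -0.368 -2.008 2.831
endloop
endfacet
facet normal 0.562 0.816 0.135
outer loop
vertex -2.033 -0.972 3.506
vertex -1.445 -1.488 4.176
vertex -0.956 -1.492 2.161
endloop
endfacet
facet normal -0.128 -0.207 -0.970
outer loop
vertex -2.191 -2.318 -4.016
vertex -2.774 -1.598 -4.093
vertex -1.864 -1.477 -4.239
endloop
endfacet
facet normal 0.927 -0.372 -0.042
outer loop
vertex -2.191 -2.318 -4.016
vertex -1.864 -1.477 -4.239
vertex -1.923 -1.882 -1.969
endloop
endfacet
facet normal 0.927 -0.372 -0.042
outer loop
vertex -1.923 -1.882 -1.969
vertex -1.864 -1.477 -4.239
vertex -1.595 -1.04 -2.192
endloop
endfacet
facet normal 0.127 0.208 0.970
outer loop
vertex -1.923 -1.882 -1.969
vertex -1.595 -1.04 -2.192
vertex -2.506 -1.162 -2.047
endloop
endfacet
facet normal -0.128 -0.207 -0.970
outer loop
vertex -1.864 -1.477 -4.239
vertex -2.774 -1.598 -4.093
vertex -2.447 -0.757 -4.316
endloop
endfacet
facet normal 0.768 0.598 -0.229
outer loop
vertex -1.864 -1.477 -4.239
vertex -2.447 -0.757 -4.316
vertex -1.595 -1.04 -2.192
endloop
endfacet
facet normal 0.768 0.598 -0.228
outer loop
vertex -1.595 -1.04 -2.192
vertex -2.447 -0.757 -4.316
vertex -2.179 -0.32 -2.269
endloop
endfacet
facet normal 0.127 0.207 0.970
outer loop
vertex -1.595 -1.04 -2.192
vertex -2.179 -0.32 -2.269
vertex -2.506 -1.162 -2.047
endloop
endfacet
facet normal -0.127 -0.208 -0.970
outer loop
vertex -2.447 -0.757 -4.316
vertex -2.774 -1.598 -4.093
vertex -3.357 -0.878 -4.171
endloop
endfacet
facet normal -0.159 0.970 -0.186
outer loop
vertex -2.447 -0.757 -4.316
vertex -3.357 -0.878 -4.171
vertex -2.179 -0.32 -2.269
endloop
endfacet
facet normal -0.160 0.970 -0.186
outer loop
vertex -2.179 -0.32 -2.269
vertex -3.357 -0.878 -4.171
vertex -3.089 -0.442 -2.124
endloop
endfacet
facet normal 0.127 0.207 0.970
outer loop
vertex -2.179 -0.32 -2.269
vertex -3.089 -0.442 -2.124
vertex -2.506 -1.162 -2.047
endloop
endfacet
facet normal -0.127 -0.208 -0.970
outer loop
vertex -3.357 -0.878 -4.171
vertex -2.774 -1.598 -4.093
vertex -3.685 -1.72 -3.948
endloop
endfacet
facet normal -0.927 0.372 0.042
outer loop
vertex -3.357 -0.878 -4.171
vertex -3.685 -1.72 -3.948
vertex -3.089 -0.442 -2.124
endloop
endfacet
facet normal -0.927 0.372 0.042
outer loop
vertex -3.089 -0.442 -2.124
vertex -3.685 -1.72 -3.948
vertex -3.416 -1.283 -1.901
endloop
endfacet
facet normal 0.128 0.207 0.970
outer loop
vertex -3.089 -0.442 -2.124
vertex -3.416 -1.283 -1.901
vertex -2.506 -1.162 -2.047
endloop
endfacet
facet normal -0.127 -0.207 -0.970
outer loop
vertex -3.685 -1.72 -3.948
vertex -2.774 -1.598 -4.093
vertex -3.101 -2.44 -3.871
endloop
endfacet
facet normal -0.768 -0.598 0.229
outer loop
vertex -3.685 -1.72 -3.948
vertex -3.101 -2.44 -3.871
vertex -3.416 -1.283 -1.901
endloop
endfacet
facet normal -0.768 -0.598 0.228
outer loop
vertex -3.416 -1.283 -1.901
vertex -3.101 -2.44 -3.871
vertex -2.833 -2.003 -1.824
endloop
endfacet
facet normal 0.128 0.207 0.970
outer loop
vertex -3.416 -1.283 -1.901
vertex -2.833 -2.003 -1.824
vertex -2.506 -1.162 -2.047
endloop
endfacet
facet normal -0.127 -0.207 -0.970
outer loop
vertex -3.101 -2.44 -3.871
vertex -2.774 -1.598 -4.093
vertex -2.191 -2.318 -4.016
endloop
endfacet
facet normal 0.160 -0.969 0.186
outer loop
vertex -3.101 -2.44 -3.871
vertex -2.191 -2.318 -4.016
vertex -2.833 -2.003 -1.824
endloop
endfacet
facet normal 0.159 -0.970 0.186
outer loop
vertex -2.833 -2.003 -1.824
vertex -2.191 -2.318 -4.016
vertex -1.923 -1.882 -1.969
endloop
endfacet
facet normal 0.127 0.208 0.970
outer loop
vertex -2.833 -2.003 -1.824
vertex -1.923 -1.882 -1.969
vertex -2.506 -1.162 -2.047
endloop
endfacet

endsolid


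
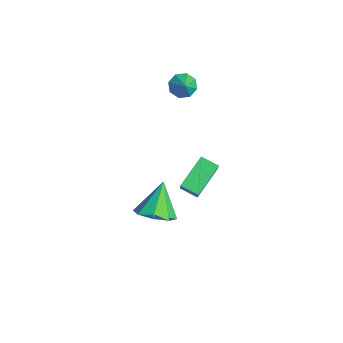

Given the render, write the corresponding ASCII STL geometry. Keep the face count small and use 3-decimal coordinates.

solid 
facet normal -0.449 0.731 0.513
outer loop
vertex -1.844 0.641 -1.515
vertex -1.145 1.305 -1.849
vertex -2.911 1.021 -2.99
endloop
endfacet
facet normal -0.685 -0.651 0.328
outer loop
vertex -2.035 -0.405 -3.991
vertex -1.844 0.641 -1.515
vertex -2.911 1.021 -2.99
endloop
endfacet
facet normal -0.449 0.731 0.513
outer loop
vertex -2.911 1.021 -2.99
vertex -1.145 1.305 -1.849
vertex -2.212 1.685 -3.324
endloop
endfacet
facet normal -0.573 0.205 -0.793
outer loop
vertex -2.212 1.685 -3.324
vertex -2.035 -0.405 -3.991
vertex -2.911 1.021 -2.99
endloop
endfacet
facet normal 0.573 -0.205 0.793
outer loop
vertex -1.844 0.641 -1.515
vertex -0.269 -0.121 -2.85
vertex -1.145 1.305 -1.849
endloop
endfacet
facet normal -0.685 -0.651 0.328
outer loop
vertex -0.968 -0.785 -2.516
vertex -1.844 0.641 -1.515
vertex -2.035 -0.405 -3.991
endloop
endfacet
facet normal 0.573 -0.205 0.793
outer loop
vertex -0.968 -0.785 -2.516
vertex -0.269 -0.121 -2.85
vertex -1.844 0.641 -1.515
endloop
endfacet
facet normal 0.685 0.651 -0.328
outer loop
vertex -1.145 1.305 -1.849
vertex -0.269 -0.121 -2.85
vertex -2.212 1.685 -3.324
endloop
endfacet
facet normal -0.573 0.205 -0.793
outer loop
vertex -1.336 0.259 -4.325
vertex -2.035 -0.405 -3.991
vertex -2.212 1.685 -3.324
endloop
endfacet
facet normal 0.685 0.651 -0.328
outer loop
vertex -2.212 1.685 -3.324
vertex -0.269 -0.121 -2.85
vertex -1.336 0.259 -4.325
endloop
endfacet
facet normal 0.449 -0.731 -0.513
outer loop
vertex -1.336 0.259 -4.325
vertex -0.968 -0.785 -2.516
vertex -2.035 -0.405 -3.991
endloop
endfacet
facet normal 0.449 -0.731 -0.513
outer loop
vertex -0.269 -0.121 -2.85
vertex -0.968 -0.785 -2.516
vertex -1.336 0.259 -4.325
endloop
endfacet
facet normal 0.456 -0.398 -0.796
outer loop
vertex 2.512 -2.305 -1.046
vertex 1.951 -3.196 -0.922
vertex 1.811 -2.29 -1.455
endloop
endfacet
facet normal -0.019 0.997 0.069
outer loop
vertex 2.512 -2.305 -1.046
vertex 1.811 -2.29 -1.455
vertex 1.089 -2.444 0.582
endloop
endfacet
facet normal 0.457 -0.398 -0.796
outer loop
vertex 1.811 -2.29 -1.455
vertex 1.951 -3.196 -0.922
vertex 1.193 -2.806 -1.552
endloop
endfacet
facet normal -0.618 0.770 -0.161
outer loop
vertex 1.811 -2.29 -1.455
vertex 1.193 -2.806 -1.552
vertex 1.089 -2.444 0.582
endloop
endfacet
facet normal 0.456 -0.398 -0.796
outer loop
vertex 1.193 -2.806 -1.552
vertex 1.951 -3.196 -0.922
vertex 1.018 -3.55 -1.28
endloop
endfacet
facet normal -0.976 0.200 -0.081
outer loop
vertex 1.193 -2.806 -1.552
vertex 1.018 -3.55 -1.28
vertex 1.089 -2.444 0.582
endloop
endfacet
facet normal 0.456 -0.397 -0.796
outer loop
vertex 1.018 -3.55 -1.28
vertex 1.951 -3.196 -0.922
vertex 1.39 -4.087 -0.799
endloop
endfacet
facet normal -0.887 -0.381 0.260
outer loop
vertex 1.018 -3.55 -1.28
vertex 1.39 -4.087 -0.799
vertex 1.089 -2.444 0.582
endloop
endfacet
facet normal 0.456 -0.397 -0.796
outer loop
vertex 1.39 -4.087 -0.799
vertex 1.951 -3.196 -0.922
vertex 2.091 -4.102 -0.39
endloop
endfacet
facet normal -0.401 -0.631 0.664
outer loop
vertex 1.39 -4.087 -0.799
vertex 2.091 -4.102 -0.39
vertex 1.089 -2.444 0.582
endloop
endfacet
facet normal 0.456 -0.397 -0.796
outer loop
vertex 2.091 -4.102 -0.39
vertex 1.951 -3.196 -0.922
vertex 2.71 -3.586 -0.293
endloop
endfacet
facet normal 0.197 -0.404 0.893
outer loop
vertex 2.091 -4.102 -0.39
vertex 2.71 -3.586 -0.293
vertex 1.089 -2.444 0.582
endloop
endfacet
facet normal 0.456 -0.398 -0.796
outer loop
vertex 2.71 -3.586 -0.293
vertex 1.951 -3.196 -0.922
vertex 2.884 -2.842 -0.565
endloop
endfacet
facet normal 0.557 0.167 0.814
outer loop
vertex 2.71 -3.586 -0.293
vertex 2.884 -2.842 -0.565
vertex 1.089 -2.444 0.582
endloop
endfacet
facet normal 0.456 -0.398 -0.796
outer loop
vertex 2.884 -2.842 -0.565
vertex 1.951 -3.196 -0.922
vertex 2.512 -2.305 -1.046
endloop
endfacet
facet normal 0.468 0.747 0.472
outer loop
vertex 2.884 -2.842 -0.565
vertex 2.512 -2.305 -1.046
vertex 1.089 -2.444 0.582
endloop
endfacet
facet normal -0.737 0.148 -0.659
outer loop
vertex -2.957 -0.11 2.526
vertex -3.344 0.239 3.037
vertex -2.854 0.439 2.534
endloop
endfacet
facet normal 0.943 -0.173 -0.284
outer loop
vertex -2.957 -0.11 2.526
vertex -2.854 0.439 2.534
vertex -2.556 0.081 3.743
endloop
endfacet
facet normal -0.737 0.148 -0.659
outer loop
vertex -2.854 0.439 2.534
vertex -3.344 0.239 3.037
vertex -3.038 0.871 2.837
endloop
endfacet
facet normal 0.892 0.442 -0.089
outer loop
vertex -2.854 0.439 2.534
vertex -3.038 0.871 2.837
vertex -2.556 0.081 3.743
endloop
endfacet
facet normal -0.737 0.148 -0.659
outer loop
vertex -3.038 0.871 2.837
vertex -3.344 0.239 3.037
vertex -3.401 0.933 3.257
endloop
endfacet
facet normal 0.549 0.752 0.364
outer loop
vertex -3.038 0.871 2.837
vertex -3.401 0.933 3.257
vertex -2.556 0.081 3.743
endloop
endfacet
facet normal -0.737 0.149 -0.660
outer loop
vertex -3.401 0.933 3.257
vertex -3.344 0.239 3.037
vertex -3.731 0.589 3.548
endloop
endfacet
facet normal 0.114 0.575 0.810
outer loop
vertex -3.401 0.933 3.257
vertex -3.731 0.589 3.548
vertex -2.556 0.081 3.743
endloop
endfacet
facet normal -0.737 0.148 -0.659
outer loop
vertex -3.731 0.589 3.548
vertex -3.344 0.239 3.037
vertex -3.834 0.04 3.54
endloop
endfacet
facet normal -0.157 0.015 0.987
outer loop
vertex -3.731 0.589 3.548
vertex -3.834 0.04 3.54
vertex -2.556 0.081 3.743
endloop
endfacet
facet normal -0.737 0.150 -0.659
outer loop
vertex -3.834 0.04 3.54
vertex -3.344 0.239 3.037
vertex -3.651 -0.392 3.237
endloop
endfacet
facet normal -0.107 -0.601 0.792
outer loop
vertex -3.834 0.04 3.54
vertex -3.651 -0.392 3.237
vertex -2.556 0.081 3.743
endloop
endfacet
facet normal -0.736 0.149 -0.660
outer loop
vertex -3.651 -0.392 3.237
vertex -3.344 0.239 3.037
vertex -3.287 -0.454 2.817
endloop
endfacet
facet normal 0.236 -0.910 0.339
outer loop
vertex -3.651 -0.392 3.237
vertex -3.287 -0.454 2.817
vertex -2.556 0.081 3.743
endloop
endfacet
facet normal -0.737 0.149 -0.660
outer loop
vertex -3.287 -0.454 2.817
vertex -3.344 0.239 3.037
vertex -2.957 -0.11 2.526
endloop
endfacet
facet normal 0.671 -0.734 -0.106
outer loop
vertex -3.287 -0.454 2.817
vertex -2.957 -0.11 2.526
vertex -2.556 0.081 3.743
endloop
endfacet

endsolid


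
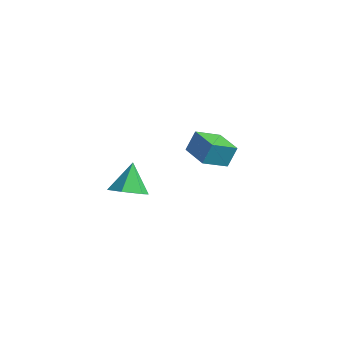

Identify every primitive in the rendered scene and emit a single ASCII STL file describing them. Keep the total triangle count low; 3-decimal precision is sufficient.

solid 
facet normal -0.442 -0.740 0.507
outer loop
vertex -2.554 2.289 -1.716
vertex -3.768 2.9 -1.881
vertex -2.696 1.766 -2.604
endloop
endfacet
facet normal 0.887 -0.446 0.121
outer loop
vertex -2.092 2.78 -3.299
vertex -2.554 2.289 -1.716
vertex -2.696 1.766 -2.604
endloop
endfacet
facet normal -0.441 -0.740 0.507
outer loop
vertex -2.696 1.766 -2.604
vertex -3.768 2.9 -1.881
vertex -3.911 2.377 -2.769
endloop
endfacet
facet normal -0.137 -0.503 -0.853
outer loop
vertex -3.911 2.377 -2.769
vertex -2.092 2.78 -3.299
vertex -2.696 1.766 -2.604
endloop
endfacet
facet normal 0.137 0.503 0.853
outer loop
vertex -2.554 2.289 -1.716
vertex -3.164 3.914 -2.576
vertex -3.768 2.9 -1.881
endloop
endfacet
facet normal 0.887 -0.447 0.120
outer loop
vertex -1.949 3.303 -2.411
vertex -2.554 2.289 -1.716
vertex -2.092 2.78 -3.299
endloop
endfacet
facet normal 0.137 0.503 0.853
outer loop
vertex -1.949 3.303 -2.411
vertex -3.164 3.914 -2.576
vertex -2.554 2.289 -1.716
endloop
endfacet
facet normal -0.887 0.446 -0.120
outer loop
vertex -3.768 2.9 -1.881
vertex -3.164 3.914 -2.576
vertex -3.911 2.377 -2.769
endloop
endfacet
facet normal -0.137 -0.503 -0.853
outer loop
vertex -3.306 3.391 -3.464
vertex -2.092 2.78 -3.299
vertex -3.911 2.377 -2.769
endloop
endfacet
facet normal -0.887 0.446 -0.121
outer loop
vertex -3.911 2.377 -2.769
vertex -3.164 3.914 -2.576
vertex -3.306 3.391 -3.464
endloop
endfacet
facet normal 0.441 0.740 -0.507
outer loop
vertex -3.306 3.391 -3.464
vertex -1.949 3.303 -2.411
vertex -2.092 2.78 -3.299
endloop
endfacet
facet normal 0.441 0.741 -0.507
outer loop
vertex -3.164 3.914 -2.576
vertex -1.949 3.303 -2.411
vertex -3.306 3.391 -3.464
endloop
endfacet
facet normal 0.253 -0.639 -0.726
outer loop
vertex -2.978 -1.802 -1.975
vertex -3.621 -2.31 -1.752
vertex -3.742 -1.7 -2.331
endloop
endfacet
facet normal 0.198 0.969 -0.146
outer loop
vertex -2.978 -1.802 -1.975
vertex -3.742 -1.7 -2.331
vertex -3.979 -1.41 -0.728
endloop
endfacet
facet normal 0.255 -0.639 -0.726
outer loop
vertex -3.742 -1.7 -2.331
vertex -3.621 -2.31 -1.752
vertex -4.386 -2.209 -2.109
endloop
endfacet
facet normal -0.651 0.724 -0.227
outer loop
vertex -3.742 -1.7 -2.331
vertex -4.386 -2.209 -2.109
vertex -3.979 -1.41 -0.728
endloop
endfacet
facet normal 0.254 -0.639 -0.726
outer loop
vertex -4.386 -2.209 -2.109
vertex -3.621 -2.31 -1.752
vertex -4.265 -2.819 -1.529
endloop
endfacet
facet normal -0.966 0.051 0.255
outer loop
vertex -4.386 -2.209 -2.109
vertex -4.265 -2.819 -1.529
vertex -3.979 -1.41 -0.728
endloop
endfacet
facet normal 0.253 -0.639 -0.727
outer loop
vertex -4.265 -2.819 -1.529
vertex -3.621 -2.31 -1.752
vertex -3.5 -2.921 -1.173
endloop
endfacet
facet normal -0.432 -0.378 0.819
outer loop
vertex -4.265 -2.819 -1.529
vertex -3.5 -2.921 -1.173
vertex -3.979 -1.41 -0.728
endloop
endfacet
facet normal 0.254 -0.638 -0.727
outer loop
vertex -3.5 -2.921 -1.173
vertex -3.621 -2.31 -1.752
vertex -2.856 -2.412 -1.395
endloop
endfacet
facet normal 0.416 -0.133 0.900
outer loop
vertex -3.5 -2.921 -1.173
vertex -2.856 -2.412 -1.395
vertex -3.979 -1.41 -0.728
endloop
endfacet
facet normal 0.253 -0.639 -0.726
outer loop
vertex -2.856 -2.412 -1.395
vertex -3.621 -2.31 -1.752
vertex -2.978 -1.802 -1.975
endloop
endfacet
facet normal 0.730 0.542 0.416
outer loop
vertex -2.856 -2.412 -1.395
vertex -2.978 -1.802 -1.975
vertex -3.979 -1.41 -0.728
endloop
endfacet

endsolid


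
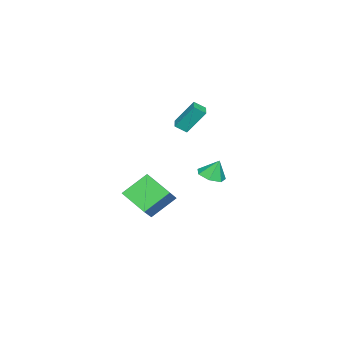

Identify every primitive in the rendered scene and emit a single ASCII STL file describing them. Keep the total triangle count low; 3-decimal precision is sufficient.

solid 
facet normal -0.922 -0.385 0.044
outer loop
vertex -4.218 -1.225 4.938
vertex -4.526 -0.546 4.417
vertex -3.839 -2.323 3.285
endloop
endfacet
facet normal 0.338 -0.746 0.573
outer loop
vertex -2.954 -1.954 3.243
vertex -4.218 -1.225 4.938
vertex -3.839 -2.323 3.285
endloop
endfacet
facet normal -0.922 -0.385 0.044
outer loop
vertex -3.839 -2.323 3.285
vertex -4.526 -0.546 4.417
vertex -4.147 -1.644 2.764
endloop
endfacet
facet normal 0.188 -0.543 -0.819
outer loop
vertex -4.147 -1.644 2.764
vertex -2.954 -1.954 3.243
vertex -3.839 -2.323 3.285
endloop
endfacet
facet normal -0.188 0.543 0.819
outer loop
vertex -4.218 -1.225 4.938
vertex -3.641 -0.177 4.375
vertex -4.526 -0.546 4.417
endloop
endfacet
facet normal 0.338 -0.746 0.573
outer loop
vertex -3.333 -0.856 4.896
vertex -4.218 -1.225 4.938
vertex -2.954 -1.954 3.243
endloop
endfacet
facet normal -0.188 0.543 0.819
outer loop
vertex -3.333 -0.856 4.896
vertex -3.641 -0.177 4.375
vertex -4.218 -1.225 4.938
endloop
endfacet
facet normal -0.338 0.746 -0.573
outer loop
vertex -4.526 -0.546 4.417
vertex -3.641 -0.177 4.375
vertex -4.147 -1.644 2.764
endloop
endfacet
facet normal 0.188 -0.543 -0.819
outer loop
vertex -3.262 -1.275 2.722
vertex -2.954 -1.954 3.243
vertex -4.147 -1.644 2.764
endloop
endfacet
facet normal -0.338 0.746 -0.573
outer loop
vertex -4.147 -1.644 2.764
vertex -3.641 -0.177 4.375
vertex -3.262 -1.275 2.722
endloop
endfacet
facet normal 0.922 0.385 -0.044
outer loop
vertex -3.262 -1.275 2.722
vertex -3.333 -0.856 4.896
vertex -2.954 -1.954 3.243
endloop
endfacet
facet normal 0.922 0.385 -0.044
outer loop
vertex -3.641 -0.177 4.375
vertex -3.333 -0.856 4.896
vertex -3.262 -1.275 2.722
endloop
endfacet
facet normal -0.775 -0.103 -0.624
outer loop
vertex -5.369 -4.396 -2.949
vertex -4.782 -2.61 -3.972
vertex -4.127 -5.576 -4.297
endloop
endfacet
facet normal -0.274 -0.835 0.478
outer loop
vertex -2.578 -5.37 -3.048
vertex -5.369 -4.396 -2.949
vertex -4.127 -5.576 -4.297
endloop
endfacet
facet normal -0.774 -0.103 -0.624
outer loop
vertex -4.127 -5.576 -4.297
vertex -4.782 -2.61 -3.972
vertex -3.54 -3.79 -5.319
endloop
endfacet
facet normal 0.570 -0.541 -0.618
outer loop
vertex -3.54 -3.79 -5.319
vertex -2.578 -5.37 -3.048
vertex -4.127 -5.576 -4.297
endloop
endfacet
facet normal -0.570 0.541 0.618
outer loop
vertex -5.369 -4.396 -2.949
vertex -3.233 -2.404 -2.723
vertex -4.782 -2.61 -3.972
endloop
endfacet
facet normal -0.274 -0.834 0.478
outer loop
vertex -3.82 -4.19 -1.701
vertex -5.369 -4.396 -2.949
vertex -2.578 -5.37 -3.048
endloop
endfacet
facet normal -0.570 0.541 0.618
outer loop
vertex -3.82 -4.19 -1.701
vertex -3.233 -2.404 -2.723
vertex -5.369 -4.396 -2.949
endloop
endfacet
facet normal 0.274 0.834 -0.478
outer loop
vertex -4.782 -2.61 -3.972
vertex -3.233 -2.404 -2.723
vertex -3.54 -3.79 -5.319
endloop
endfacet
facet normal 0.570 -0.541 -0.618
outer loop
vertex -1.991 -3.584 -4.071
vertex -2.578 -5.37 -3.048
vertex -3.54 -3.79 -5.319
endloop
endfacet
facet normal 0.274 0.835 -0.478
outer loop
vertex -3.54 -3.79 -5.319
vertex -3.233 -2.404 -2.723
vertex -1.991 -3.584 -4.071
endloop
endfacet
facet normal 0.775 0.103 0.624
outer loop
vertex -1.991 -3.584 -4.071
vertex -3.82 -4.19 -1.701
vertex -2.578 -5.37 -3.048
endloop
endfacet
facet normal 0.775 0.102 0.624
outer loop
vertex -3.233 -2.404 -2.723
vertex -3.82 -4.19 -1.701
vertex -1.991 -3.584 -4.071
endloop
endfacet
facet normal 0.125 -0.352 -0.928
outer loop
vertex -0.567 0.591 0.685
vertex -1.287 1.118 0.388
vertex -0.374 1.34 0.427
endloop
endfacet
facet normal 0.743 0.039 0.668
outer loop
vertex -0.567 0.591 0.685
vertex -0.374 1.34 0.427
vertex -1.453 1.582 1.612
endloop
endfacet
facet normal 0.125 -0.351 -0.928
outer loop
vertex -0.374 1.34 0.427
vertex -1.287 1.118 0.388
vertex -0.869 1.922 0.14
endloop
endfacet
facet normal 0.593 0.700 0.397
outer loop
vertex -0.374 1.34 0.427
vertex -0.869 1.922 0.14
vertex -1.453 1.582 1.612
endloop
endfacet
facet normal 0.126 -0.352 -0.928
outer loop
vertex -0.869 1.922 0.14
vertex -1.287 1.118 0.388
vertex -1.678 1.898 0.039
endloop
endfacet
facet normal -0.054 0.977 0.204
outer loop
vertex -0.869 1.922 0.14
vertex -1.678 1.898 0.039
vertex -1.453 1.582 1.612
endloop
endfacet
facet normal 0.126 -0.352 -0.928
outer loop
vertex -1.678 1.898 0.039
vertex -1.287 1.118 0.388
vertex -2.192 1.287 0.201
endloop
endfacet
facet normal -0.712 0.661 0.235
outer loop
vertex -1.678 1.898 0.039
vertex -2.192 1.287 0.201
vertex -1.453 1.582 1.612
endloop
endfacet
facet normal 0.126 -0.352 -0.928
outer loop
vertex -2.192 1.287 0.201
vertex -1.287 1.118 0.388
vertex -2.025 0.548 0.504
endloop
endfacet
facet normal -0.885 -0.009 0.465
outer loop
vertex -2.192 1.287 0.201
vertex -2.025 0.548 0.504
vertex -1.453 1.582 1.612
endloop
endfacet
facet normal 0.125 -0.351 -0.928
outer loop
vertex -2.025 0.548 0.504
vertex -1.287 1.118 0.388
vertex -1.302 0.238 0.719
endloop
endfacet
facet normal -0.442 -0.530 0.723
outer loop
vertex -2.025 0.548 0.504
vertex -1.302 0.238 0.719
vertex -1.453 1.582 1.612
endloop
endfacet
facet normal 0.126 -0.351 -0.928
outer loop
vertex -1.302 0.238 0.719
vertex -1.287 1.118 0.388
vertex -0.567 0.591 0.685
endloop
endfacet
facet normal 0.282 -0.509 0.813
outer loop
vertex -1.302 0.238 0.719
vertex -0.567 0.591 0.685
vertex -1.453 1.582 1.612
endloop
endfacet

endsolid


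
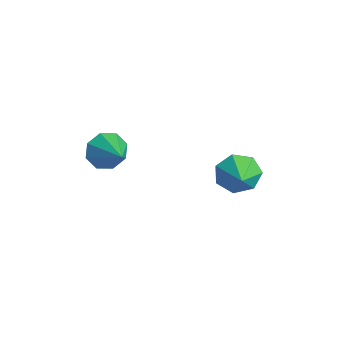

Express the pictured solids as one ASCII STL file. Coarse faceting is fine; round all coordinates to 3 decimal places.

solid 
facet normal -0.873 0.259 -0.412
outer loop
vertex 2.741 3.018 -1.781
vertex 2.327 2.597 -1.169
vertex 2.574 3.411 -1.18
endloop
endfacet
facet normal 0.861 0.501 -0.088
outer loop
vertex 2.741 3.018 -1.781
vertex 2.574 3.411 -1.18
vertex 3.253 2.323 -0.731
endloop
endfacet
facet normal -0.874 0.259 -0.412
outer loop
vertex 2.574 3.411 -1.18
vertex 2.327 2.597 -1.169
vertex 2.221 3.191 -0.57
endloop
endfacet
facet normal 0.585 0.593 0.553
outer loop
vertex 2.574 3.411 -1.18
vertex 2.221 3.191 -0.57
vertex 3.253 2.323 -0.731
endloop
endfacet
facet normal -0.873 0.260 -0.412
outer loop
vertex 2.221 3.191 -0.57
vertex 2.327 2.597 -1.169
vertex 1.948 2.525 -0.411
endloop
endfacet
facet normal 0.254 0.125 0.959
outer loop
vertex 2.221 3.191 -0.57
vertex 1.948 2.525 -0.411
vertex 3.253 2.323 -0.731
endloop
endfacet
facet normal -0.874 0.259 -0.412
outer loop
vertex 1.948 2.525 -0.411
vertex 2.327 2.597 -1.169
vertex 1.961 1.913 -0.823
endloop
endfacet
facet normal 0.117 -0.553 0.825
outer loop
vertex 1.948 2.525 -0.411
vertex 1.961 1.913 -0.823
vertex 3.253 2.323 -0.731
endloop
endfacet
facet normal -0.874 0.259 -0.412
outer loop
vertex 1.961 1.913 -0.823
vertex 2.327 2.597 -1.169
vertex 2.249 1.816 -1.495
endloop
endfacet
facet normal 0.276 -0.927 0.252
outer loop
vertex 1.961 1.913 -0.823
vertex 2.249 1.816 -1.495
vertex 3.253 2.323 -0.731
endloop
endfacet
facet normal -0.873 0.260 -0.413
outer loop
vertex 2.249 1.816 -1.495
vertex 2.327 2.597 -1.169
vertex 2.597 2.308 -1.921
endloop
endfacet
facet normal 0.613 -0.718 -0.329
outer loop
vertex 2.249 1.816 -1.495
vertex 2.597 2.308 -1.921
vertex 3.253 2.323 -0.731
endloop
endfacet
facet normal -0.873 0.259 -0.413
outer loop
vertex 2.597 2.308 -1.921
vertex 2.327 2.597 -1.169
vertex 2.741 3.018 -1.781
endloop
endfacet
facet normal 0.873 -0.082 -0.480
outer loop
vertex 2.597 2.308 -1.921
vertex 2.741 3.018 -1.781
vertex 3.253 2.323 -0.731
endloop
endfacet
facet normal -0.888 -0.061 -0.456
outer loop
vertex 0.832 -2.002 -0.592
vertex 0.522 -1.515 -0.053
vertex 0.875 -1.42 -0.753
endloop
endfacet
facet normal 0.804 -0.213 -0.556
outer loop
vertex 0.832 -2.002 -0.592
vertex 0.875 -1.42 -0.753
vertex 1.818 -1.425 0.613
endloop
endfacet
facet normal -0.888 -0.061 -0.456
outer loop
vertex 0.875 -1.42 -0.753
vertex 0.522 -1.515 -0.053
vertex 0.711 -0.894 -0.504
endloop
endfacet
facet normal 0.729 0.465 -0.502
outer loop
vertex 0.875 -1.42 -0.753
vertex 0.711 -0.894 -0.504
vertex 1.818 -1.425 0.613
endloop
endfacet
facet normal -0.888 -0.061 -0.456
outer loop
vertex 0.711 -0.894 -0.504
vertex 0.522 -1.515 -0.053
vertex 0.436 -0.732 0.009
endloop
endfacet
facet normal 0.460 0.887 -0.034
outer loop
vertex 0.711 -0.894 -0.504
vertex 0.436 -0.732 0.009
vertex 1.818 -1.425 0.613
endloop
endfacet
facet normal -0.888 -0.061 -0.457
outer loop
vertex 0.436 -0.732 0.009
vertex 0.522 -1.515 -0.053
vertex 0.211 -1.028 0.486
endloop
endfacet
facet normal 0.154 0.805 0.572
outer loop
vertex 0.436 -0.732 0.009
vertex 0.211 -1.028 0.486
vertex 1.818 -1.425 0.613
endloop
endfacet
facet normal -0.888 -0.062 -0.456
outer loop
vertex 0.211 -1.028 0.486
vertex 0.522 -1.515 -0.053
vertex 0.169 -1.609 0.647
endloop
endfacet
facet normal -0.010 0.268 0.963
outer loop
vertex 0.211 -1.028 0.486
vertex 0.169 -1.609 0.647
vertex 1.818 -1.425 0.613
endloop
endfacet
facet normal -0.888 -0.061 -0.456
outer loop
vertex 0.169 -1.609 0.647
vertex 0.522 -1.515 -0.053
vertex 0.333 -2.135 0.398
endloop
endfacet
facet normal 0.065 -0.410 0.910
outer loop
vertex 0.169 -1.609 0.647
vertex 0.333 -2.135 0.398
vertex 1.818 -1.425 0.613
endloop
endfacet
facet normal -0.888 -0.061 -0.456
outer loop
vertex 0.333 -2.135 0.398
vertex 0.522 -1.515 -0.053
vertex 0.608 -2.298 -0.115
endloop
endfacet
facet normal 0.334 -0.832 0.443
outer loop
vertex 0.333 -2.135 0.398
vertex 0.608 -2.298 -0.115
vertex 1.818 -1.425 0.613
endloop
endfacet
facet normal -0.888 -0.062 -0.455
outer loop
vertex 0.608 -2.298 -0.115
vertex 0.522 -1.515 -0.053
vertex 0.832 -2.002 -0.592
endloop
endfacet
facet normal 0.640 -0.750 -0.165
outer loop
vertex 0.608 -2.298 -0.115
vertex 0.832 -2.002 -0.592
vertex 1.818 -1.425 0.613
endloop
endfacet

endsolid


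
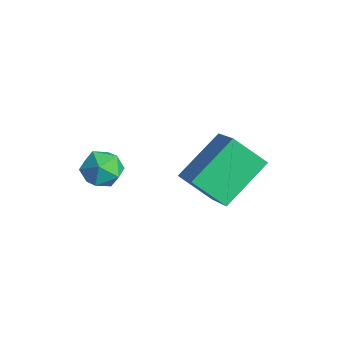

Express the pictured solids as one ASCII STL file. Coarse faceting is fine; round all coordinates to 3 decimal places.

solid 
facet normal 0.124 0.020 0.992
outer loop
vertex -2.962 -2.098 3.464
vertex -3.468 -2.684 3.539
vertex -2.711 -2.835 3.447
endloop
endfacet
facet normal 0.718 0.229 0.657
outer loop
vertex -2.962 -2.098 3.464
vertex -2.711 -2.835 3.447
vertex -2.421 -2.313 2.948
endloop
endfacet
facet normal 0.555 0.793 0.251
outer loop
vertex -2.962 -2.098 3.464
vertex -2.421 -2.313 2.948
vertex -3.0 -1.84 2.732
endloop
endfacet
facet normal -0.140 0.931 0.336
outer loop
vertex -2.962 -2.098 3.464
vertex -3.0 -1.84 2.732
vertex -3.647 -2.069 3.097
endloop
endfacet
facet normal -0.406 0.452 0.794
outer loop
vertex -2.962 -2.098 3.464
vertex -3.647 -2.069 3.097
vertex -3.468 -2.684 3.539
endloop
endfacet
facet normal 0.927 -0.299 0.226
outer loop
vertex -2.421 -2.313 2.948
vertex -2.711 -2.835 3.447
vertex -2.593 -3.031 2.703
endloop
endfacet
facet normal -0.035 -0.641 0.767
outer loop
vertex -2.711 -2.835 3.447
vertex -3.468 -2.684 3.539
vertex -3.24 -3.26 3.068
endloop
endfacet
facet normal -0.893 0.061 0.447
outer loop
vertex -3.468 -2.684 3.539
vertex -3.647 -2.069 3.097
vertex -3.819 -2.787 2.852
endloop
endfacet
facet normal -0.462 0.837 -0.294
outer loop
vertex -3.647 -2.069 3.097
vertex -3.0 -1.84 2.732
vertex -3.529 -2.265 2.353
endloop
endfacet
facet normal 0.662 0.614 -0.430
outer loop
vertex -3.0 -1.84 2.732
vertex -2.421 -2.313 2.948
vertex -2.772 -2.416 2.261
endloop
endfacet
facet normal 0.140 -0.931 -0.336
outer loop
vertex -3.278 -3.002 2.336
vertex -2.593 -3.031 2.703
vertex -3.24 -3.26 3.068
endloop
endfacet
facet normal -0.555 -0.793 -0.251
outer loop
vertex -3.278 -3.002 2.336
vertex -3.24 -3.26 3.068
vertex -3.819 -2.787 2.852
endloop
endfacet
facet normal -0.718 -0.229 -0.657
outer loop
vertex -3.278 -3.002 2.336
vertex -3.819 -2.787 2.852
vertex -3.529 -2.265 2.353
endloop
endfacet
facet normal -0.124 -0.020 -0.992
outer loop
vertex -3.278 -3.002 2.336
vertex -3.529 -2.265 2.353
vertex -2.772 -2.416 2.261
endloop
endfacet
facet normal 0.406 -0.452 -0.794
outer loop
vertex -3.278 -3.002 2.336
vertex -2.772 -2.416 2.261
vertex -2.593 -3.031 2.703
endloop
endfacet
facet normal 0.462 -0.837 0.294
outer loop
vertex -3.24 -3.26 3.068
vertex -2.593 -3.031 2.703
vertex -2.711 -2.835 3.447
endloop
endfacet
facet normal -0.662 -0.614 0.430
outer loop
vertex -3.819 -2.787 2.852
vertex -3.24 -3.26 3.068
vertex -3.468 -2.684 3.539
endloop
endfacet
facet normal -0.927 0.299 -0.226
outer loop
vertex -3.529 -2.265 2.353
vertex -3.819 -2.787 2.852
vertex -3.647 -2.069 3.097
endloop
endfacet
facet normal 0.035 0.641 -0.767
outer loop
vertex -2.772 -2.416 2.261
vertex -3.529 -2.265 2.353
vertex -3.0 -1.84 2.732
endloop
endfacet
facet normal 0.893 -0.061 -0.447
outer loop
vertex -2.593 -3.031 2.703
vertex -2.772 -2.416 2.261
vertex -2.421 -2.313 2.948
endloop
endfacet
facet normal -0.809 0.183 -0.559
outer loop
vertex -2.275 1.063 3.796
vertex -1.498 1.835 2.925
vertex -1.886 -0.565 2.702
endloop
endfacet
facet normal -0.555 -0.551 0.623
outer loop
vertex -0.422 -0.895 3.715
vertex -2.275 1.063 3.796
vertex -1.886 -0.565 2.702
endloop
endfacet
facet normal -0.808 0.183 -0.560
outer loop
vertex -1.886 -0.565 2.702
vertex -1.498 1.835 2.925
vertex -1.108 0.207 1.831
endloop
endfacet
facet normal 0.195 -0.814 -0.547
outer loop
vertex -1.108 0.207 1.831
vertex -0.422 -0.895 3.715
vertex -1.886 -0.565 2.702
endloop
endfacet
facet normal -0.195 0.814 0.547
outer loop
vertex -2.275 1.063 3.796
vertex -0.034 1.505 3.938
vertex -1.498 1.835 2.925
endloop
endfacet
facet normal -0.555 -0.551 0.623
outer loop
vertex -0.812 0.733 4.809
vertex -2.275 1.063 3.796
vertex -0.422 -0.895 3.715
endloop
endfacet
facet normal -0.195 0.814 0.547
outer loop
vertex -0.812 0.733 4.809
vertex -0.034 1.505 3.938
vertex -2.275 1.063 3.796
endloop
endfacet
facet normal 0.555 0.551 -0.623
outer loop
vertex -1.498 1.835 2.925
vertex -0.034 1.505 3.938
vertex -1.108 0.207 1.831
endloop
endfacet
facet normal 0.195 -0.814 -0.547
outer loop
vertex 0.355 -0.123 2.844
vertex -0.422 -0.895 3.715
vertex -1.108 0.207 1.831
endloop
endfacet
facet normal 0.555 0.551 -0.623
outer loop
vertex -1.108 0.207 1.831
vertex -0.034 1.505 3.938
vertex 0.355 -0.123 2.844
endloop
endfacet
facet normal 0.808 -0.182 0.560
outer loop
vertex 0.355 -0.123 2.844
vertex -0.812 0.733 4.809
vertex -0.422 -0.895 3.715
endloop
endfacet
facet normal 0.808 -0.183 0.560
outer loop
vertex -0.034 1.505 3.938
vertex -0.812 0.733 4.809
vertex 0.355 -0.123 2.844
endloop
endfacet

endsolid
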